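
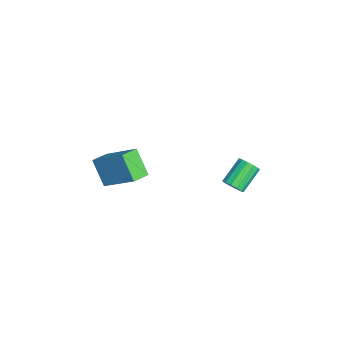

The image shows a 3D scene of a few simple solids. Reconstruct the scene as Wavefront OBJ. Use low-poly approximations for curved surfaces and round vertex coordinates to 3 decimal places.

v 4.218 3.216 -0.426
v 4.653 3.384 -0.116
v 3.778 4.152 0.696
v 3.342 3.984 0.386
v 4.622 3.595 -0.349
v 3.747 4.364 0.463
v 4.463 3.686 -0.606
v 3.588 4.454 0.206
v 4.226 3.627 -0.806
v 3.351 4.396 0.006
v 3.987 3.438 -0.885
v 3.111 4.206 -0.073
v 3.82 3.178 -0.819
v 2.945 3.947 -0.007
v 3.78 2.93 -0.628
v 2.905 3.699 0.185
v 3.879 2.773 -0.373
v 3.003 3.542 0.44
v 4.085 2.756 -0.134
v 3.21 3.525 0.678
v 4.334 2.886 0.011
v 3.458 3.654 0.823
v 4.545 3.12 0.018
v 3.67 3.888 0.83
v 3.765 -2.562 -0.736
v 2.965 -3.081 0.409
v 3.12 -1.926 -0.898
v 2.32 -2.445 0.247
v 4.78 -1.195 0.593
v 3.98 -1.714 1.738
v 4.135 -0.559 0.431
v 3.335 -1.078 1.576
f 2 1 5
f 2 5 3
f 3 5 6
f 3 6 4
f 5 1 7
f 5 7 6
f 6 7 8
f 6 8 4
f 7 1 9
f 7 9 8
f 8 9 10
f 8 10 4
f 9 1 11
f 9 11 10
f 10 11 12
f 10 12 4
f 11 1 13
f 11 13 12
f 12 13 14
f 12 14 4
f 13 1 15
f 13 15 14
f 14 15 16
f 14 16 4
f 15 1 17
f 15 17 16
f 16 17 18
f 16 18 4
f 17 1 19
f 17 19 18
f 18 19 20
f 18 20 4
f 19 1 21
f 19 21 20
f 20 21 22
f 20 22 4
f 21 1 23
f 21 23 22
f 22 23 24
f 22 24 4
f 23 1 2
f 23 2 24
f 24 2 3
f 24 3 4
f 26 28 25
f 29 26 25
f 25 28 27
f 27 29 25
f 26 32 28
f 30 26 29
f 30 32 26
f 28 32 27
f 31 29 27
f 27 32 31
f 31 30 29
f 32 30 31



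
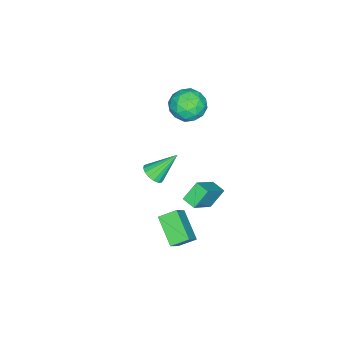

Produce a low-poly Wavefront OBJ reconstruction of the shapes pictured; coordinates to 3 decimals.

v -3.356 1.83 4.219
v -2.266 2.208 4.044
v -3.194 0.672 2.736
v -2.104 1.05 2.561
v -2.352 0.402 3.499
v -2.453 1.117 4.415
v -3.007 1.763 2.365
v -3.108 2.478 3.281
v -2.05 2.166 2.898
v -1.646 1.326 3.598
v -3.814 1.554 3.182
v -3.41 0.714 3.882
v -2.826 2.12 4.262
v -2.634 0.76 2.518
v -2.78 0.378 3.07
v -2.14 0.601 2.966
v -2.935 1.479 4.48
v -2.295 1.702 4.377
v -2.345 0.64 4.057
v -3.165 1.178 2.403
v -2.525 1.401 2.3
v -3.32 2.279 3.814
v -2.68 2.502 3.71
v -3.115 2.24 2.723
v -2.058 2.318 3.485
v -1.962 1.638 2.613
v -2.493 2.057 2.498
v -2.553 2.477 3.037
v -1.82 1.824 3.897
v -1.724 1.144 3.025
v -1.871 0.763 3.576
v -1.93 1.183 4.115
v -1.693 1.8 3.223
v -3.736 1.736 3.755
v -3.64 1.056 2.883
v -3.53 1.697 2.665
v -3.589 2.117 3.204
v -3.498 1.242 4.167
v -3.402 0.562 3.295
v -2.907 0.403 3.743
v -2.967 0.823 4.282
v -3.767 1.08 3.557
v 1.27 4.041 -4.371
v 0.178 2.707 -3.356
v 2.227 4.045 -3.336
v 1.136 2.711 -2.321
v 1.844 3.169 -4.899
v 0.753 1.835 -3.884
v 2.802 3.173 -3.864
v 1.71 1.839 -2.849
v -3.04 2.941 -3.685
v -1.421 2.681 -2.248
v -2.763 3.793 -3.842
v -1.144 3.533 -2.405
v -2.216 2.487 -4.695
v -0.597 2.227 -3.258
v -1.939 3.339 -4.852
v -0.32 3.079 -3.415
v -0.734 0.271 -1.893
v -0.216 0.022 -1.394
v -1.646 1.349 -0.407
v -0.07 0.328 -1.527
v -0.076 0.621 -1.742
v -0.232 0.833 -1.993
v -0.504 0.917 -2.22
v -0.828 0.853 -2.373
v -1.13 0.655 -2.415
v -1.342 0.369 -2.338
v -1.414 0.061 -2.159
v -1.33 -0.199 -1.919
v -1.11 -0.351 -1.673
v -0.804 -0.361 -1.477
v -0.481 -0.226 -1.377
f 1 38 17
f 38 12 41
f 17 41 6
f 38 41 17
f 1 17 13
f 17 6 18
f 13 18 2
f 17 18 13
f 1 13 22
f 13 2 23
f 22 23 8
f 13 23 22
f 1 22 34
f 22 8 37
f 34 37 11
f 22 37 34
f 1 34 38
f 34 11 42
f 38 42 12
f 34 42 38
f 2 18 29
f 18 6 32
f 29 32 10
f 18 32 29
f 6 41 19
f 41 12 40
f 19 40 5
f 41 40 19
f 12 42 39
f 42 11 35
f 39 35 3
f 42 35 39
f 11 37 36
f 37 8 24
f 36 24 7
f 37 24 36
f 8 23 28
f 23 2 25
f 28 25 9
f 23 25 28
f 4 30 16
f 30 10 31
f 16 31 5
f 30 31 16
f 4 16 14
f 16 5 15
f 14 15 3
f 16 15 14
f 4 14 21
f 14 3 20
f 21 20 7
f 14 20 21
f 4 21 26
f 21 7 27
f 26 27 9
f 21 27 26
f 4 26 30
f 26 9 33
f 30 33 10
f 26 33 30
f 5 31 19
f 31 10 32
f 19 32 6
f 31 32 19
f 3 15 39
f 15 5 40
f 39 40 12
f 15 40 39
f 7 20 36
f 20 3 35
f 36 35 11
f 20 35 36
f 9 27 28
f 27 7 24
f 28 24 8
f 27 24 28
f 10 33 29
f 33 9 25
f 29 25 2
f 33 25 29
f 44 46 43
f 47 44 43
f 43 46 45
f 45 47 43
f 44 50 46
f 48 44 47
f 48 50 44
f 46 50 45
f 49 47 45
f 45 50 49
f 49 48 47
f 50 48 49
f 52 54 51
f 55 52 51
f 51 54 53
f 53 55 51
f 52 58 54
f 56 52 55
f 56 58 52
f 54 58 53
f 57 55 53
f 53 58 57
f 57 56 55
f 58 56 57
f 60 59 62
f 60 62 61
f 62 59 63
f 62 63 61
f 63 59 64
f 63 64 61
f 64 59 65
f 64 65 61
f 65 59 66
f 65 66 61
f 66 59 67
f 66 67 61
f 67 59 68
f 67 68 61
f 68 59 69
f 68 69 61
f 69 59 70
f 69 70 61
f 70 59 71
f 70 71 61
f 71 59 72
f 71 72 61
f 72 59 73
f 72 73 61
f 73 59 60
f 73 60 61



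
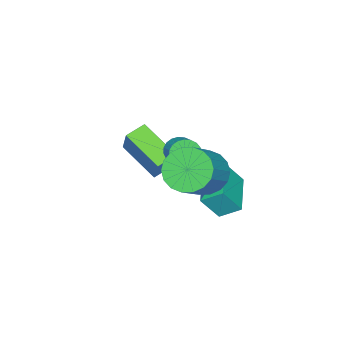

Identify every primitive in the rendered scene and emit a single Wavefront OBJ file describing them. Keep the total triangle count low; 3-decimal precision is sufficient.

v 1.01 3.209 2.43
v 1.502 3.824 1.72
v 2.922 4.005 2.86
v 2.43 3.391 3.57
v 1.256 4.135 1.976
v 2.676 4.316 3.116
v 0.962 4.263 2.322
v 2.382 4.444 3.462
v 0.678 4.182 2.689
v 2.097 4.363 3.829
v 0.459 3.908 3.005
v 1.878 4.09 4.145
v 0.349 3.496 3.207
v 1.769 3.678 4.347
v 0.37 3.028 3.255
v 1.79 3.209 4.396
v 0.518 2.595 3.14
v 1.938 2.776 4.28
v 0.764 2.284 2.884
v 2.184 2.465 4.024
v 1.058 2.156 2.538
v 2.478 2.337 3.678
v 1.343 2.237 2.171
v 2.762 2.418 3.311
v 1.562 2.51 1.855
v 2.981 2.692 2.995
v 1.671 2.922 1.653
v 3.091 3.104 2.793
v 1.65 3.391 1.604
v 3.07 3.572 2.745
v -0.79 -0.475 -0.665
v -1.06 -2.257 0.313
v -1.681 -0.184 -0.379
v -1.95 -1.965 0.6
v -0.11 0.205 0.76
v -0.379 -1.576 1.739
v -1 0.497 1.047
v -1.27 -1.285 2.025
v -0.364 1.082 1.969
v -0.036 1.208 1.41
v 0.552 1.904 1.912
v 0.224 1.778 2.471
v -0.242 1.39 1.398
v 0.347 2.086 1.9
v -0.468 1.519 1.485
v 0.12 2.214 1.987
v -0.676 1.572 1.656
v -0.088 2.268 2.157
v -0.831 1.541 1.88
v -0.242 2.236 2.382
v -0.904 1.43 2.121
v -0.316 2.125 2.622
v -0.885 1.259 2.334
v -0.296 1.955 2.836
v -0.775 1.058 2.485
v -0.187 1.753 2.987
v -0.594 0.86 2.547
v -0.006 1.556 3.048
v -0.374 0.702 2.508
v 0.215 1.397 3.01
v -0.152 0.609 2.377
v 0.437 1.304 2.878
v 0.034 0.597 2.175
v 0.622 1.293 2.676
v 0.15 0.67 1.937
v 0.739 1.366 2.439
v 0.178 0.814 1.705
v 0.766 1.51 2.207
v 0.112 1.004 1.519
v 0.7 1.7 2.02
v -2.945 1.411 -1.801
v -3.322 2.255 -1.203
v -1.297 2.407 -2.167
v -1.674 3.251 -1.569
v -2.366 0.869 -0.671
v -2.743 1.713 -0.073
v -0.718 1.865 -1.037
v -1.095 2.709 -0.439
f 2 1 5
f 2 5 3
f 3 5 6
f 3 6 4
f 5 1 7
f 5 7 6
f 6 7 8
f 6 8 4
f 7 1 9
f 7 9 8
f 8 9 10
f 8 10 4
f 9 1 11
f 9 11 10
f 10 11 12
f 10 12 4
f 11 1 13
f 11 13 12
f 12 13 14
f 12 14 4
f 13 1 15
f 13 15 14
f 14 15 16
f 14 16 4
f 15 1 17
f 15 17 16
f 16 17 18
f 16 18 4
f 17 1 19
f 17 19 18
f 18 19 20
f 18 20 4
f 19 1 21
f 19 21 20
f 20 21 22
f 20 22 4
f 21 1 23
f 21 23 22
f 22 23 24
f 22 24 4
f 23 1 25
f 23 25 24
f 24 25 26
f 24 26 4
f 25 1 27
f 25 27 26
f 26 27 28
f 26 28 4
f 27 1 29
f 27 29 28
f 28 29 30
f 28 30 4
f 29 1 2
f 29 2 30
f 30 2 3
f 30 3 4
f 32 34 31
f 35 32 31
f 31 34 33
f 33 35 31
f 32 38 34
f 36 32 35
f 36 38 32
f 34 38 33
f 37 35 33
f 33 38 37
f 37 36 35
f 38 36 37
f 40 39 43
f 40 43 41
f 41 43 44
f 41 44 42
f 43 39 45
f 43 45 44
f 44 45 46
f 44 46 42
f 45 39 47
f 45 47 46
f 46 47 48
f 46 48 42
f 47 39 49
f 47 49 48
f 48 49 50
f 48 50 42
f 49 39 51
f 49 51 50
f 50 51 52
f 50 52 42
f 51 39 53
f 51 53 52
f 52 53 54
f 52 54 42
f 53 39 55
f 53 55 54
f 54 55 56
f 54 56 42
f 55 39 57
f 55 57 56
f 56 57 58
f 56 58 42
f 57 39 59
f 57 59 58
f 58 59 60
f 58 60 42
f 59 39 61
f 59 61 60
f 60 61 62
f 60 62 42
f 61 39 63
f 61 63 62
f 62 63 64
f 62 64 42
f 63 39 65
f 63 65 64
f 64 65 66
f 64 66 42
f 65 39 67
f 65 67 66
f 66 67 68
f 66 68 42
f 67 39 69
f 67 69 68
f 68 69 70
f 68 70 42
f 69 39 40
f 69 40 70
f 70 40 41
f 70 41 42
f 72 74 71
f 75 72 71
f 71 74 73
f 73 75 71
f 72 78 74
f 76 72 75
f 76 78 72
f 74 78 73
f 77 75 73
f 73 78 77
f 77 76 75
f 78 76 77



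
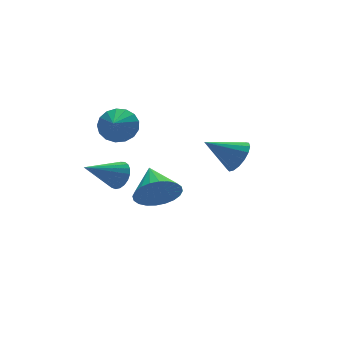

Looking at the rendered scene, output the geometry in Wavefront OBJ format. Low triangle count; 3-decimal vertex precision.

v -1.694 -1.743 0.652
v -1.227 -1.477 -0.168
v -1.366 -0.357 1.288
v -1.582 -1.358 -0.243
v -1.955 -1.298 -0.182
v -2.288 -1.306 0.006
v -2.53 -1.38 0.292
v -2.646 -1.509 0.633
v -2.616 -1.674 0.977
v -2.446 -1.85 1.271
v -2.161 -2.009 1.471
v -1.806 -2.127 1.546
v -1.433 -2.188 1.485
v -1.1 -2.18 1.297
v -0.858 -2.106 1.011
v -0.742 -1.977 0.67
v -0.772 -1.812 0.326
v -0.942 -1.636 0.032
v -0.714 3.808 -1.431
v -0.41 3.397 -0.91
v -2.306 3.772 -0.529
v -0.358 3.677 -0.807
v -0.367 3.981 -0.812
v -0.437 4.254 -0.924
v -0.554 4.451 -1.124
v -0.699 4.536 -1.376
v -0.847 4.495 -1.638
v -0.972 4.336 -1.865
v -1.052 4.085 -2.016
v -1.073 3.786 -2.066
v -1.033 3.492 -2.006
v -0.937 3.251 -1.847
v -0.803 3.107 -1.616
v -0.654 3.085 -1.353
v -0.514 3.187 -1.103
v 3.269 0.885 0.117
v 3.725 1.547 0.359
v 1.991 1.435 1.023
v 3.543 1.674 0.025
v 3.297 1.62 -0.289
v 3.045 1.398 -0.51
v 2.844 1.058 -0.587
v 2.741 0.679 -0.503
v 2.758 0.347 -0.277
v 2.893 0.138 0.039
v 3.114 0.101 0.373
v 3.37 0.243 0.649
v 3.603 0.532 0.802
v 3.76 0.903 0.798
v 3.804 1.269 0.639
v -0.677 3.906 1.465
v -0.022 3.332 1.336
v -1.323 3.014 2.155
v 0.086 3.529 1.693
v 0.019 3.813 1.997
v -0.208 4.118 2.179
v -0.541 4.374 2.198
v -0.906 4.523 2.049
v -1.218 4.531 1.766
v -1.406 4.396 1.415
v -1.427 4.148 1.074
v -1.276 3.845 0.824
v -0.988 3.556 0.72
v -0.628 3.347 0.787
v -0.28 3.266 1.01
f 2 1 4
f 2 4 3
f 4 1 5
f 4 5 3
f 5 1 6
f 5 6 3
f 6 1 7
f 6 7 3
f 7 1 8
f 7 8 3
f 8 1 9
f 8 9 3
f 9 1 10
f 9 10 3
f 10 1 11
f 10 11 3
f 11 1 12
f 11 12 3
f 12 1 13
f 12 13 3
f 13 1 14
f 13 14 3
f 14 1 15
f 14 15 3
f 15 1 16
f 15 16 3
f 16 1 17
f 16 17 3
f 17 1 18
f 17 18 3
f 18 1 2
f 18 2 3
f 20 19 22
f 20 22 21
f 22 19 23
f 22 23 21
f 23 19 24
f 23 24 21
f 24 19 25
f 24 25 21
f 25 19 26
f 25 26 21
f 26 19 27
f 26 27 21
f 27 19 28
f 27 28 21
f 28 19 29
f 28 29 21
f 29 19 30
f 29 30 21
f 30 19 31
f 30 31 21
f 31 19 32
f 31 32 21
f 32 19 33
f 32 33 21
f 33 19 34
f 33 34 21
f 34 19 35
f 34 35 21
f 35 19 20
f 35 20 21
f 37 36 39
f 37 39 38
f 39 36 40
f 39 40 38
f 40 36 41
f 40 41 38
f 41 36 42
f 41 42 38
f 42 36 43
f 42 43 38
f 43 36 44
f 43 44 38
f 44 36 45
f 44 45 38
f 45 36 46
f 45 46 38
f 46 36 47
f 46 47 38
f 47 36 48
f 47 48 38
f 48 36 49
f 48 49 38
f 49 36 50
f 49 50 38
f 50 36 37
f 50 37 38
f 52 51 54
f 52 54 53
f 54 51 55
f 54 55 53
f 55 51 56
f 55 56 53
f 56 51 57
f 56 57 53
f 57 51 58
f 57 58 53
f 58 51 59
f 58 59 53
f 59 51 60
f 59 60 53
f 60 51 61
f 60 61 53
f 61 51 62
f 61 62 53
f 62 51 63
f 62 63 53
f 63 51 64
f 63 64 53
f 64 51 65
f 64 65 53
f 65 51 52
f 65 52 53



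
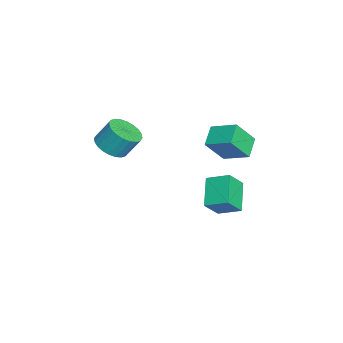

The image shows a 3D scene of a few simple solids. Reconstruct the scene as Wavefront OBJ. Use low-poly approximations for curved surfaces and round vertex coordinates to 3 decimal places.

v -1.235 1.963 -2.761
v -0.626 1.357 -1.812
v -0.907 3.029 -2.291
v -0.298 2.423 -1.342
v 0.138 1.937 -3.658
v 0.747 1.331 -2.709
v 0.466 3.003 -3.188
v 1.075 2.397 -2.239
v 2.443 -2.628 2.237
v 3.217 -2.906 2.408
v 3.231 -2.251 3.414
v 2.457 -1.972 3.243
v 3.283 -2.638 2.232
v 3.297 -1.983 3.238
v 3.221 -2.368 2.057
v 3.235 -1.713 3.063
v 3.041 -2.137 1.91
v 3.055 -1.482 2.915
v 2.77 -1.981 1.812
v 2.784 -1.326 2.817
v 2.449 -1.924 1.779
v 2.463 -1.269 2.784
v 2.127 -1.973 1.815
v 2.141 -1.318 2.821
v 1.853 -2.123 1.916
v 1.867 -1.467 2.922
v 1.669 -2.349 2.066
v 1.683 -1.694 3.072
v 1.603 -2.617 2.242
v 1.617 -1.962 3.248
v 1.665 -2.887 2.417
v 1.679 -2.232 3.423
v 1.845 -3.118 2.565
v 1.859 -2.463 3.57
v 2.116 -3.274 2.663
v 2.13 -2.619 3.668
v 2.437 -3.331 2.696
v 2.451 -2.676 3.701
v 2.759 -3.282 2.659
v 2.773 -2.627 3.665
v 3.033 -3.133 2.558
v 3.047 -2.477 3.564
v -0.656 2.388 0.7
v -0.169 1.568 1.909
v -0.083 3.522 1.238
v 0.403 2.703 2.448
v 0.317 2.157 0.152
v 0.803 1.338 1.362
v 0.889 3.292 0.691
v 1.376 2.472 1.9
f 2 4 1
f 5 2 1
f 1 4 3
f 3 5 1
f 2 8 4
f 6 2 5
f 6 8 2
f 4 8 3
f 7 5 3
f 3 8 7
f 7 6 5
f 8 6 7
f 10 9 13
f 10 13 11
f 11 13 14
f 11 14 12
f 13 9 15
f 13 15 14
f 14 15 16
f 14 16 12
f 15 9 17
f 15 17 16
f 16 17 18
f 16 18 12
f 17 9 19
f 17 19 18
f 18 19 20
f 18 20 12
f 19 9 21
f 19 21 20
f 20 21 22
f 20 22 12
f 21 9 23
f 21 23 22
f 22 23 24
f 22 24 12
f 23 9 25
f 23 25 24
f 24 25 26
f 24 26 12
f 25 9 27
f 25 27 26
f 26 27 28
f 26 28 12
f 27 9 29
f 27 29 28
f 28 29 30
f 28 30 12
f 29 9 31
f 29 31 30
f 30 31 32
f 30 32 12
f 31 9 33
f 31 33 32
f 32 33 34
f 32 34 12
f 33 9 35
f 33 35 34
f 34 35 36
f 34 36 12
f 35 9 37
f 35 37 36
f 36 37 38
f 36 38 12
f 37 9 39
f 37 39 38
f 38 39 40
f 38 40 12
f 39 9 41
f 39 41 40
f 40 41 42
f 40 42 12
f 41 9 10
f 41 10 42
f 42 10 11
f 42 11 12
f 44 46 43
f 47 44 43
f 43 46 45
f 45 47 43
f 44 50 46
f 48 44 47
f 48 50 44
f 46 50 45
f 49 47 45
f 45 50 49
f 49 48 47
f 50 48 49



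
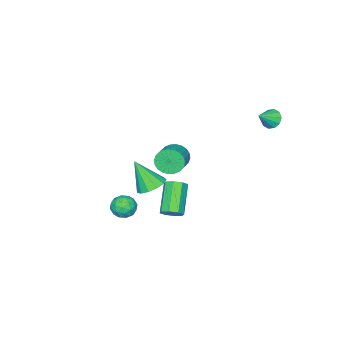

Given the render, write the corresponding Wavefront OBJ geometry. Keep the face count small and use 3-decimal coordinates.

v -3.327 3.55 1.742
v -2.977 3.646 1.264
v -2.473 3.41 2.338
v -3.038 3.973 1.429
v -3.21 4.138 1.713
v -3.426 4.078 2.008
v -3.604 3.817 2.202
v -3.676 3.454 2.22
v -3.615 3.127 2.056
v -3.443 2.962 1.771
v -3.227 3.022 1.476
v -3.049 3.283 1.282
v 3.646 0.86 -1.934
v 4.073 0.399 -1.641
v 3.487 0.161 -2.799
v 3.914 -0.3 -2.506
v 3.296 -0.169 -2.219
v 3.394 0.263 -1.685
v 4.166 0.297 -2.755
v 4.264 0.729 -2.221
v 4.395 0.051 -2.148
v 3.857 -0.237 -1.817
v 3.703 0.797 -2.623
v 3.165 0.509 -2.292
v 3.873 0.691 -1.712
v 3.687 -0.131 -2.728
v 3.323 -0.053 -2.56
v 3.574 -0.324 -2.387
v 3.474 0.611 -1.738
v 3.726 0.34 -1.565
v 3.269 0.006 -1.905
v 3.834 0.22 -2.875
v 4.086 -0.051 -2.702
v 3.986 0.884 -2.053
v 4.237 0.613 -1.88
v 4.291 0.554 -2.535
v 4.314 0.215 -1.837
v 4.22 -0.195 -2.346
v 4.368 0.155 -2.492
v 4.426 0.409 -2.178
v 3.998 0.046 -1.643
v 3.904 -0.365 -2.151
v 3.541 -0.287 -1.983
v 3.598 -0.034 -1.668
v 4.187 -0.158 -1.941
v 3.656 0.925 -2.289
v 3.562 0.514 -2.797
v 3.962 0.594 -2.772
v 4.019 0.847 -2.457
v 3.34 0.755 -2.094
v 3.246 0.345 -2.603
v 3.134 0.151 -2.262
v 3.192 0.405 -1.948
v 3.373 0.718 -2.499
v 1.026 0.942 -4.01
v 1.489 0.656 -3.734
v 0.317 -0.068 -2.515
v -0.146 0.218 -2.79
v 1.411 1.08 -3.557
v 0.239 0.356 -2.338
v 1.108 1.424 -3.645
v -0.065 0.7 -2.426
v 0.757 1.485 -3.946
v -0.416 0.761 -2.727
v 0.563 1.228 -4.285
v -0.609 0.504 -3.066
v 0.641 0.804 -4.462
v -0.531 0.08 -3.243
v 0.945 0.46 -4.374
v -0.228 -0.264 -3.155
v 1.296 0.399 -4.073
v 0.123 -0.325 -2.854
v -2.852 -2.12 -3.273
v -2.482 -2.275 -3.953
v -1.338 -1.674 -3.468
v -1.708 -1.52 -2.787
v -2.603 -1.997 -4.012
v -1.459 -1.396 -3.527
v -2.762 -1.739 -3.958
v -1.618 -1.138 -3.473
v -2.934 -1.538 -3.8
v -1.791 -0.937 -3.315
v -3.094 -1.426 -3.561
v -1.95 -0.825 -3.076
v -3.217 -1.42 -3.279
v -2.074 -0.819 -2.794
v -3.285 -1.521 -2.995
v -2.141 -0.92 -2.51
v -3.286 -1.712 -2.754
v -2.142 -1.111 -2.269
v -3.222 -1.966 -2.592
v -2.078 -1.365 -2.107
v -3.101 -2.244 -2.533
v -1.957 -1.643 -2.048
v -2.942 -2.502 -2.587
v -1.798 -1.901 -2.102
v -2.769 -2.703 -2.745
v -1.626 -2.102 -2.26
v -2.61 -2.815 -2.984
v -1.466 -2.214 -2.499
v -2.486 -2.821 -3.266
v -1.343 -2.22 -2.781
v -2.419 -2.72 -3.55
v -1.275 -2.119 -3.065
v -2.418 -2.529 -3.791
v -1.274 -1.928 -3.306
v 3.202 1.537 -0.445
v 3.847 1.197 -0.75
v 3.438 0.683 1.005
v 3.984 1.572 -0.552
v 3.873 1.935 -0.32
v 3.549 2.172 -0.128
v 3.115 2.207 -0.036
v 2.709 2.03 -0.075
v 2.459 1.696 -0.231
v 2.445 1.312 -0.455
v 2.672 0.999 -0.676
v 3.067 0.857 -0.824
v 3.505 0.931 -0.851
f 2 1 4
f 2 4 3
f 4 1 5
f 4 5 3
f 5 1 6
f 5 6 3
f 6 1 7
f 6 7 3
f 7 1 8
f 7 8 3
f 8 1 9
f 8 9 3
f 9 1 10
f 9 10 3
f 10 1 11
f 10 11 3
f 11 1 12
f 11 12 3
f 12 1 2
f 12 2 3
f 13 50 29
f 50 24 53
f 29 53 18
f 50 53 29
f 13 29 25
f 29 18 30
f 25 30 14
f 29 30 25
f 13 25 34
f 25 14 35
f 34 35 20
f 25 35 34
f 13 34 46
f 34 20 49
f 46 49 23
f 34 49 46
f 13 46 50
f 46 23 54
f 50 54 24
f 46 54 50
f 14 30 41
f 30 18 44
f 41 44 22
f 30 44 41
f 18 53 31
f 53 24 52
f 31 52 17
f 53 52 31
f 24 54 51
f 54 23 47
f 51 47 15
f 54 47 51
f 23 49 48
f 49 20 36
f 48 36 19
f 49 36 48
f 20 35 40
f 35 14 37
f 40 37 21
f 35 37 40
f 16 42 28
f 42 22 43
f 28 43 17
f 42 43 28
f 16 28 26
f 28 17 27
f 26 27 15
f 28 27 26
f 16 26 33
f 26 15 32
f 33 32 19
f 26 32 33
f 16 33 38
f 33 19 39
f 38 39 21
f 33 39 38
f 16 38 42
f 38 21 45
f 42 45 22
f 38 45 42
f 17 43 31
f 43 22 44
f 31 44 18
f 43 44 31
f 15 27 51
f 27 17 52
f 51 52 24
f 27 52 51
f 19 32 48
f 32 15 47
f 48 47 23
f 32 47 48
f 21 39 40
f 39 19 36
f 40 36 20
f 39 36 40
f 22 45 41
f 45 21 37
f 41 37 14
f 45 37 41
f 56 55 59
f 56 59 57
f 57 59 60
f 57 60 58
f 59 55 61
f 59 61 60
f 60 61 62
f 60 62 58
f 61 55 63
f 61 63 62
f 62 63 64
f 62 64 58
f 63 55 65
f 63 65 64
f 64 65 66
f 64 66 58
f 65 55 67
f 65 67 66
f 66 67 68
f 66 68 58
f 67 55 69
f 67 69 68
f 68 69 70
f 68 70 58
f 69 55 71
f 69 71 70
f 70 71 72
f 70 72 58
f 71 55 56
f 71 56 72
f 72 56 57
f 72 57 58
f 74 73 77
f 74 77 75
f 75 77 78
f 75 78 76
f 77 73 79
f 77 79 78
f 78 79 80
f 78 80 76
f 79 73 81
f 79 81 80
f 80 81 82
f 80 82 76
f 81 73 83
f 81 83 82
f 82 83 84
f 82 84 76
f 83 73 85
f 83 85 84
f 84 85 86
f 84 86 76
f 85 73 87
f 85 87 86
f 86 87 88
f 86 88 76
f 87 73 89
f 87 89 88
f 88 89 90
f 88 90 76
f 89 73 91
f 89 91 90
f 90 91 92
f 90 92 76
f 91 73 93
f 91 93 92
f 92 93 94
f 92 94 76
f 93 73 95
f 93 95 94
f 94 95 96
f 94 96 76
f 95 73 97
f 95 97 96
f 96 97 98
f 96 98 76
f 97 73 99
f 97 99 98
f 98 99 100
f 98 100 76
f 99 73 101
f 99 101 100
f 100 101 102
f 100 102 76
f 101 73 103
f 101 103 102
f 102 103 104
f 102 104 76
f 103 73 105
f 103 105 104
f 104 105 106
f 104 106 76
f 105 73 74
f 105 74 106
f 106 74 75
f 106 75 76
f 108 107 110
f 108 110 109
f 110 107 111
f 110 111 109
f 111 107 112
f 111 112 109
f 112 107 113
f 112 113 109
f 113 107 114
f 113 114 109
f 114 107 115
f 114 115 109
f 115 107 116
f 115 116 109
f 116 107 117
f 116 117 109
f 117 107 118
f 117 118 109
f 118 107 119
f 118 119 109
f 119 107 108
f 119 108 109



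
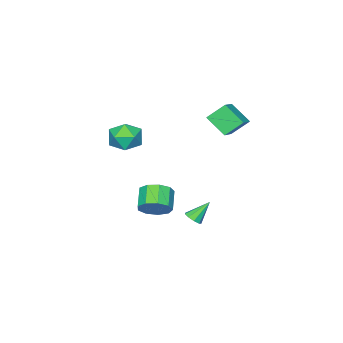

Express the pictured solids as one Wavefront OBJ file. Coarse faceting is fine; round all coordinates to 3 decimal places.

v 0.944 0.194 2.326
v 1.609 0.261 3.232
v 1.071 -1.621 2.368
v 1.736 -1.554 3.274
v 0.647 -1.279 3.353
v 0.569 -0.157 3.327
v 2.111 -1.203 2.273
v 2.033 -0.081 2.247
v 2.33 -0.602 3.199
v 1.426 -0.649 3.866
v 1.254 -0.711 1.734
v 0.35 -0.758 2.401
v -1.133 -0.705 -4.23
v -0.793 -0.172 -3.392
v -1.767 -0.901 -2.532
v -2.107 -1.435 -3.37
v -1.334 0.182 -3.705
v -2.308 -0.548 -2.845
v -1.781 0.12 -4.264
v -2.755 -0.609 -3.404
v -1.925 -0.328 -4.807
v -2.899 -1.057 -3.947
v -1.698 -0.952 -5.08
v -2.672 -1.681 -4.22
v -1.207 -1.461 -4.955
v -2.181 -2.19 -4.095
v -0.681 -1.616 -4.491
v -1.655 -2.346 -3.631
v -0.367 -1.345 -3.905
v -1.341 -2.075 -3.045
v -0.411 -0.775 -3.471
v -1.385 -1.504 -2.611
v -5.163 3.024 2.75
v -5.065 1.753 3.783
v -3.721 3.714 3.463
v -3.623 2.443 4.496
v -4.357 2.317 1.804
v -4.259 1.046 2.837
v -2.915 3.007 2.517
v -2.817 1.736 3.55
v -1.747 1.683 -4.348
v -1.331 2.104 -4.202
v -2.653 2.177 -3.192
v -1.6 2.26 -4.48
v -1.938 2.146 -4.696
v -2.187 1.816 -4.75
v -2.23 1.423 -4.615
v -2.047 1.152 -4.356
v -1.724 1.129 -4.093
v -1.411 1.366 -3.95
v -1.256 1.751 -3.993
f 1 12 6
f 1 6 2
f 1 2 8
f 1 8 11
f 1 11 12
f 2 6 10
f 6 12 5
f 12 11 3
f 11 8 7
f 8 2 9
f 4 10 5
f 4 5 3
f 4 3 7
f 4 7 9
f 4 9 10
f 5 10 6
f 3 5 12
f 7 3 11
f 9 7 8
f 10 9 2
f 14 13 17
f 14 17 15
f 15 17 18
f 15 18 16
f 17 13 19
f 17 19 18
f 18 19 20
f 18 20 16
f 19 13 21
f 19 21 20
f 20 21 22
f 20 22 16
f 21 13 23
f 21 23 22
f 22 23 24
f 22 24 16
f 23 13 25
f 23 25 24
f 24 25 26
f 24 26 16
f 25 13 27
f 25 27 26
f 26 27 28
f 26 28 16
f 27 13 29
f 27 29 28
f 28 29 30
f 28 30 16
f 29 13 31
f 29 31 30
f 30 31 32
f 30 32 16
f 31 13 14
f 31 14 32
f 32 14 15
f 32 15 16
f 34 36 33
f 37 34 33
f 33 36 35
f 35 37 33
f 34 40 36
f 38 34 37
f 38 40 34
f 36 40 35
f 39 37 35
f 35 40 39
f 39 38 37
f 40 38 39
f 42 41 44
f 42 44 43
f 44 41 45
f 44 45 43
f 45 41 46
f 45 46 43
f 46 41 47
f 46 47 43
f 47 41 48
f 47 48 43
f 48 41 49
f 48 49 43
f 49 41 50
f 49 50 43
f 50 41 51
f 50 51 43
f 51 41 42
f 51 42 43



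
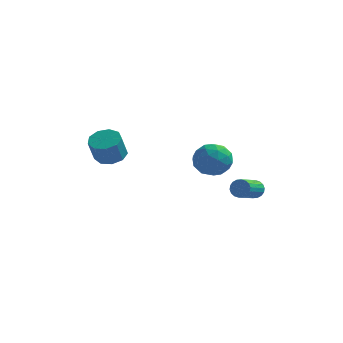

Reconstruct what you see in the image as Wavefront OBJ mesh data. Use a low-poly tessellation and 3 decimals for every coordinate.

v -3.712 -2.302 1.775
v -3.125 -1.693 2.113
v -3.262 -2.31 3.462
v -3.848 -2.918 3.125
v -3.707 -1.474 2.154
v -3.843 -2.091 3.503
v -4.29 -1.642 2.018
v -4.427 -2.259 3.367
v -4.603 -2.119 1.768
v -4.74 -2.736 3.118
v -4.499 -2.681 1.522
v -4.636 -3.298 2.871
v -4.026 -3.066 1.394
v -4.163 -3.682 2.744
v -3.407 -3.093 1.445
v -3.543 -3.709 2.794
v -2.929 -2.749 1.65
v -3.066 -3.366 2.999
v -2.818 -2.197 1.914
v -2.955 -2.813 3.263
v 0.711 -0.972 1.709
v 1.595 -0.752 1.031
v 1.585 -2.448 2.369
v 2.469 -2.228 1.691
v 2.237 -1.539 2.563
v 1.697 -0.626 2.155
v 1.483 -2.574 1.245
v 0.943 -1.661 0.837
v 2.072 -1.742 0.744
v 2.538 -1.102 1.559
v 0.642 -2.098 1.841
v 1.108 -1.458 2.656
v 1.077 -0.733 1.312
v 2.103 -2.467 2.088
v 1.967 -2.062 2.6
v 2.487 -1.933 2.202
v 1.136 -0.659 1.973
v 1.656 -0.529 1.574
v 2.033 -0.992 2.475
v 1.524 -2.671 1.826
v 2.044 -2.541 1.427
v 0.693 -1.267 1.198
v 1.213 -1.138 0.8
v 1.147 -2.208 0.925
v 1.876 -1.185 0.745
v 2.39 -2.052 1.133
v 1.811 -2.256 0.871
v 1.493 -1.719 0.631
v 2.15 -0.809 1.224
v 2.664 -1.676 1.611
v 2.527 -1.271 2.124
v 2.21 -0.735 1.884
v 2.431 -1.391 1.055
v 0.516 -1.524 1.789
v 1.03 -2.391 2.176
v 0.97 -2.465 1.516
v 0.653 -1.929 1.276
v 0.79 -1.148 2.267
v 1.304 -2.015 2.655
v 1.687 -1.481 2.769
v 1.369 -0.944 2.529
v 0.749 -1.809 2.345
v 3.442 0.122 -1.032
v 3.702 0.285 -0.505
v 3.258 -1.159 0.16
v 2.998 -1.322 -0.368
v 3.448 0.375 -0.478
v 3.003 -1.068 0.187
v 3.192 0.416 -0.56
v 2.748 -1.027 0.105
v 2.986 0.398 -0.736
v 2.542 -1.045 -0.071
v 2.871 0.326 -0.971
v 2.426 -1.117 -0.306
v 2.868 0.213 -1.218
v 2.424 -1.23 -0.553
v 2.98 0.082 -1.428
v 2.535 -1.361 -0.763
v 3.182 -0.041 -1.56
v 2.738 -1.485 -0.895
v 3.437 -0.132 -1.587
v 2.992 -1.575 -0.922
v 3.692 -0.173 -1.505
v 3.248 -1.616 -0.84
v 3.898 -0.155 -1.329
v 3.454 -1.598 -0.664
v 4.014 -0.083 -1.094
v 3.569 -1.526 -0.429
v 4.016 0.03 -0.847
v 3.572 -1.413 -0.182
v 3.905 0.161 -0.637
v 3.46 -1.282 0.028
f 2 1 5
f 2 5 3
f 3 5 6
f 3 6 4
f 5 1 7
f 5 7 6
f 6 7 8
f 6 8 4
f 7 1 9
f 7 9 8
f 8 9 10
f 8 10 4
f 9 1 11
f 9 11 10
f 10 11 12
f 10 12 4
f 11 1 13
f 11 13 12
f 12 13 14
f 12 14 4
f 13 1 15
f 13 15 14
f 14 15 16
f 14 16 4
f 15 1 17
f 15 17 16
f 16 17 18
f 16 18 4
f 17 1 19
f 17 19 18
f 18 19 20
f 18 20 4
f 19 1 2
f 19 2 20
f 20 2 3
f 20 3 4
f 21 58 37
f 58 32 61
f 37 61 26
f 58 61 37
f 21 37 33
f 37 26 38
f 33 38 22
f 37 38 33
f 21 33 42
f 33 22 43
f 42 43 28
f 33 43 42
f 21 42 54
f 42 28 57
f 54 57 31
f 42 57 54
f 21 54 58
f 54 31 62
f 58 62 32
f 54 62 58
f 22 38 49
f 38 26 52
f 49 52 30
f 38 52 49
f 26 61 39
f 61 32 60
f 39 60 25
f 61 60 39
f 32 62 59
f 62 31 55
f 59 55 23
f 62 55 59
f 31 57 56
f 57 28 44
f 56 44 27
f 57 44 56
f 28 43 48
f 43 22 45
f 48 45 29
f 43 45 48
f 24 50 36
f 50 30 51
f 36 51 25
f 50 51 36
f 24 36 34
f 36 25 35
f 34 35 23
f 36 35 34
f 24 34 41
f 34 23 40
f 41 40 27
f 34 40 41
f 24 41 46
f 41 27 47
f 46 47 29
f 41 47 46
f 24 46 50
f 46 29 53
f 50 53 30
f 46 53 50
f 25 51 39
f 51 30 52
f 39 52 26
f 51 52 39
f 23 35 59
f 35 25 60
f 59 60 32
f 35 60 59
f 27 40 56
f 40 23 55
f 56 55 31
f 40 55 56
f 29 47 48
f 47 27 44
f 48 44 28
f 47 44 48
f 30 53 49
f 53 29 45
f 49 45 22
f 53 45 49
f 64 63 67
f 64 67 65
f 65 67 68
f 65 68 66
f 67 63 69
f 67 69 68
f 68 69 70
f 68 70 66
f 69 63 71
f 69 71 70
f 70 71 72
f 70 72 66
f 71 63 73
f 71 73 72
f 72 73 74
f 72 74 66
f 73 63 75
f 73 75 74
f 74 75 76
f 74 76 66
f 75 63 77
f 75 77 76
f 76 77 78
f 76 78 66
f 77 63 79
f 77 79 78
f 78 79 80
f 78 80 66
f 79 63 81
f 79 81 80
f 80 81 82
f 80 82 66
f 81 63 83
f 81 83 82
f 82 83 84
f 82 84 66
f 83 63 85
f 83 85 84
f 84 85 86
f 84 86 66
f 85 63 87
f 85 87 86
f 86 87 88
f 86 88 66
f 87 63 89
f 87 89 88
f 88 89 90
f 88 90 66
f 89 63 91
f 89 91 90
f 90 91 92
f 90 92 66
f 91 63 64
f 91 64 92
f 92 64 65
f 92 65 66



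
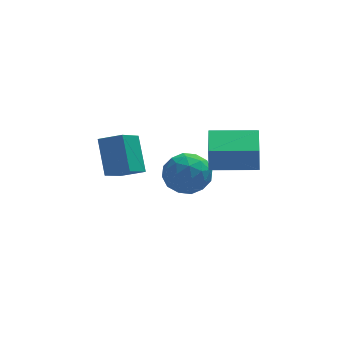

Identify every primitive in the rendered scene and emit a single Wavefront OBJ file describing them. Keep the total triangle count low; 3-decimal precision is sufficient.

v -0.326 1.258 -4.677
v 0.226 1.03 -3.761
v -1.846 0.87 -3.859
v -1.294 0.642 -2.943
v -1.357 1.673 -3.301
v -0.418 1.913 -3.807
v -1.202 -0.013 -3.813
v -0.263 0.227 -4.319
v -0.316 0.245 -3.227
v -0.412 1.287 -2.91
v -1.208 0.613 -4.71
v -1.304 1.655 -4.393
v 0.083 1.178 -4.291
v -1.703 0.722 -3.329
v -1.74 1.328 -3.54
v -1.416 1.194 -3.001
v -0.295 1.697 -4.318
v 0.029 1.563 -3.779
v -0.901 1.941 -3.509
v -1.649 0.337 -3.841
v -1.325 0.203 -3.302
v -0.204 0.706 -4.619
v 0.12 0.572 -4.08
v -0.719 -0.041 -4.111
v 0.089 0.583 -3.438
v -0.804 0.355 -2.957
v -0.75 -0.031 -3.469
v -0.198 0.11 -3.766
v 0.033 1.196 -3.252
v -0.861 0.967 -2.771
v -0.898 1.574 -2.982
v -0.346 1.714 -3.279
v -0.286 0.734 -2.938
v -0.759 0.933 -4.849
v -1.653 0.704 -4.368
v -1.274 0.186 -4.341
v -0.722 0.326 -4.638
v -0.816 1.545 -4.663
v -1.709 1.317 -4.182
v -1.422 1.79 -3.854
v -0.87 1.931 -4.151
v -1.334 1.166 -4.682
v -0.671 -4.187 -0.138
v -0.717 -4.311 1.005
v -0.45 -2.723 0.03
v -0.497 -2.847 1.172
v 1.197 -4.473 -0.092
v 1.15 -4.597 1.05
v 1.417 -3.009 0.075
v 1.371 -3.133 1.218
v -3.406 -1.833 -1.583
v -3.567 -0.697 -0.209
v -4.345 -1.497 -1.971
v -4.505 -0.36 -0.598
v -2.675 -0.74 -2.402
v -2.835 0.397 -1.029
v -3.613 -0.403 -2.791
v -3.774 0.733 -1.417
f 1 38 17
f 38 12 41
f 17 41 6
f 38 41 17
f 1 17 13
f 17 6 18
f 13 18 2
f 17 18 13
f 1 13 22
f 13 2 23
f 22 23 8
f 13 23 22
f 1 22 34
f 22 8 37
f 34 37 11
f 22 37 34
f 1 34 38
f 34 11 42
f 38 42 12
f 34 42 38
f 2 18 29
f 18 6 32
f 29 32 10
f 18 32 29
f 6 41 19
f 41 12 40
f 19 40 5
f 41 40 19
f 12 42 39
f 42 11 35
f 39 35 3
f 42 35 39
f 11 37 36
f 37 8 24
f 36 24 7
f 37 24 36
f 8 23 28
f 23 2 25
f 28 25 9
f 23 25 28
f 4 30 16
f 30 10 31
f 16 31 5
f 30 31 16
f 4 16 14
f 16 5 15
f 14 15 3
f 16 15 14
f 4 14 21
f 14 3 20
f 21 20 7
f 14 20 21
f 4 21 26
f 21 7 27
f 26 27 9
f 21 27 26
f 4 26 30
f 26 9 33
f 30 33 10
f 26 33 30
f 5 31 19
f 31 10 32
f 19 32 6
f 31 32 19
f 3 15 39
f 15 5 40
f 39 40 12
f 15 40 39
f 7 20 36
f 20 3 35
f 36 35 11
f 20 35 36
f 9 27 28
f 27 7 24
f 28 24 8
f 27 24 28
f 10 33 29
f 33 9 25
f 29 25 2
f 33 25 29
f 44 46 43
f 47 44 43
f 43 46 45
f 45 47 43
f 44 50 46
f 48 44 47
f 48 50 44
f 46 50 45
f 49 47 45
f 45 50 49
f 49 48 47
f 50 48 49
f 52 54 51
f 55 52 51
f 51 54 53
f 53 55 51
f 52 58 54
f 56 52 55
f 56 58 52
f 54 58 53
f 57 55 53
f 53 58 57
f 57 56 55
f 58 56 57



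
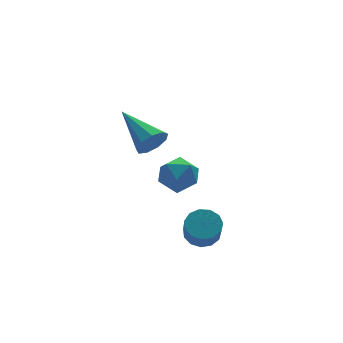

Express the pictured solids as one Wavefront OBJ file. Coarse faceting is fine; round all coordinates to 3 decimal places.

v 1.918 2.649 -2.287
v 2.487 3.096 -2.944
v 3.193 2.304 -1.416
v 3.762 2.751 -2.073
v 3.151 3.276 -1.519
v 2.363 3.489 -2.057
v 3.317 1.911 -2.303
v 2.529 2.124 -2.841
v 3.352 2.64 -2.954
v 3.25 3.483 -2.469
v 2.43 1.917 -1.891
v 2.328 2.76 -1.406
v 1.917 -1.801 -2.414
v 2.412 -2.316 -2.64
v 2.178 -2.975 -1.653
v 1.683 -2.459 -1.426
v 2.628 -2.04 -2.405
v 2.394 -2.699 -1.417
v 2.618 -1.687 -2.172
v 2.384 -2.346 -1.184
v 2.386 -1.371 -2.016
v 2.151 -2.03 -1.028
v 2.004 -1.191 -1.986
v 1.77 -1.849 -0.999
v 1.596 -1.204 -2.092
v 1.361 -1.863 -1.105
v 1.289 -1.407 -2.3
v 1.054 -2.066 -1.313
v 1.182 -1.735 -2.545
v 0.947 -2.394 -1.557
v 1.308 -2.084 -2.747
v 1.074 -2.742 -1.76
v 1.628 -2.342 -2.844
v 1.393 -3.001 -1.856
v 2.039 -2.429 -2.804
v 1.805 -3.088 -1.817
v 0.29 -0.738 2.497
v 0.628 -0.926 3.128
v -0.23 1.098 3.323
v 0.955 -0.694 2.819
v 0.971 -0.483 2.359
v 0.669 -0.391 1.964
v 0.189 -0.461 1.818
v -0.243 -0.661 1.99
v -0.426 -0.897 2.399
v -0.273 -1.059 2.854
v 0.143 -1.07 3.142
f 1 12 6
f 1 6 2
f 1 2 8
f 1 8 11
f 1 11 12
f 2 6 10
f 6 12 5
f 12 11 3
f 11 8 7
f 8 2 9
f 4 10 5
f 4 5 3
f 4 3 7
f 4 7 9
f 4 9 10
f 5 10 6
f 3 5 12
f 7 3 11
f 9 7 8
f 10 9 2
f 14 13 17
f 14 17 15
f 15 17 18
f 15 18 16
f 17 13 19
f 17 19 18
f 18 19 20
f 18 20 16
f 19 13 21
f 19 21 20
f 20 21 22
f 20 22 16
f 21 13 23
f 21 23 22
f 22 23 24
f 22 24 16
f 23 13 25
f 23 25 24
f 24 25 26
f 24 26 16
f 25 13 27
f 25 27 26
f 26 27 28
f 26 28 16
f 27 13 29
f 27 29 28
f 28 29 30
f 28 30 16
f 29 13 31
f 29 31 30
f 30 31 32
f 30 32 16
f 31 13 33
f 31 33 32
f 32 33 34
f 32 34 16
f 33 13 35
f 33 35 34
f 34 35 36
f 34 36 16
f 35 13 14
f 35 14 36
f 36 14 15
f 36 15 16
f 38 37 40
f 38 40 39
f 40 37 41
f 40 41 39
f 41 37 42
f 41 42 39
f 42 37 43
f 42 43 39
f 43 37 44
f 43 44 39
f 44 37 45
f 44 45 39
f 45 37 46
f 45 46 39
f 46 37 47
f 46 47 39
f 47 37 38
f 47 38 39



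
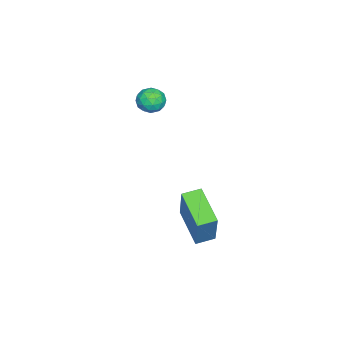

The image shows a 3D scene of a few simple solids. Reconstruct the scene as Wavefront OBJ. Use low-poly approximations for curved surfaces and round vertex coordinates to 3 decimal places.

v -1.692 -2.098 2.489
v -1.19 -2.592 2.487
v -2.45 -2.868 2.853
v -1.948 -3.362 2.851
v -1.926 -2.839 3.323
v -1.457 -2.363 3.098
v -2.183 -3.097 2.242
v -1.714 -2.621 2.017
v -1.493 -3.21 2.335
v -1.335 -3.05 3.003
v -2.305 -2.41 2.337
v -2.147 -2.25 3.005
v -1.375 -2.277 2.456
v -2.265 -3.183 2.884
v -2.252 -2.875 3.161
v -1.957 -3.166 3.16
v -1.532 -2.143 2.815
v -1.237 -2.433 2.814
v -1.669 -2.579 3.305
v -2.403 -3.027 2.526
v -2.108 -3.317 2.525
v -1.683 -2.294 2.18
v -1.388 -2.585 2.179
v -1.971 -2.881 2.035
v -1.258 -2.931 2.366
v -1.703 -3.384 2.58
v -1.841 -3.228 2.222
v -1.566 -2.948 2.09
v -1.165 -2.837 2.758
v -1.61 -3.29 2.972
v -1.597 -2.982 3.249
v -1.322 -2.703 3.117
v -1.343 -3.2 2.669
v -2.03 -2.17 2.368
v -2.475 -2.623 2.582
v -2.318 -2.757 2.223
v -2.043 -2.478 2.091
v -1.937 -2.076 2.76
v -2.382 -2.529 2.974
v -2.074 -2.512 3.25
v -1.799 -2.232 3.118
v -2.297 -2.26 2.671
v 1.863 0.693 -0.71
v 2.718 1.05 1.197
v 3.096 1.781 -1.467
v 3.951 2.138 0.44
v 2.389 0.022 -0.82
v 3.244 0.379 1.087
v 3.622 1.11 -1.577
v 4.477 1.467 0.33
f 1 38 17
f 38 12 41
f 17 41 6
f 38 41 17
f 1 17 13
f 17 6 18
f 13 18 2
f 17 18 13
f 1 13 22
f 13 2 23
f 22 23 8
f 13 23 22
f 1 22 34
f 22 8 37
f 34 37 11
f 22 37 34
f 1 34 38
f 34 11 42
f 38 42 12
f 34 42 38
f 2 18 29
f 18 6 32
f 29 32 10
f 18 32 29
f 6 41 19
f 41 12 40
f 19 40 5
f 41 40 19
f 12 42 39
f 42 11 35
f 39 35 3
f 42 35 39
f 11 37 36
f 37 8 24
f 36 24 7
f 37 24 36
f 8 23 28
f 23 2 25
f 28 25 9
f 23 25 28
f 4 30 16
f 30 10 31
f 16 31 5
f 30 31 16
f 4 16 14
f 16 5 15
f 14 15 3
f 16 15 14
f 4 14 21
f 14 3 20
f 21 20 7
f 14 20 21
f 4 21 26
f 21 7 27
f 26 27 9
f 21 27 26
f 4 26 30
f 26 9 33
f 30 33 10
f 26 33 30
f 5 31 19
f 31 10 32
f 19 32 6
f 31 32 19
f 3 15 39
f 15 5 40
f 39 40 12
f 15 40 39
f 7 20 36
f 20 3 35
f 36 35 11
f 20 35 36
f 9 27 28
f 27 7 24
f 28 24 8
f 27 24 28
f 10 33 29
f 33 9 25
f 29 25 2
f 33 25 29
f 44 46 43
f 47 44 43
f 43 46 45
f 45 47 43
f 44 50 46
f 48 44 47
f 48 50 44
f 46 50 45
f 49 47 45
f 45 50 49
f 49 48 47
f 50 48 49



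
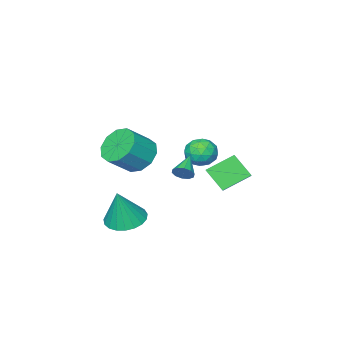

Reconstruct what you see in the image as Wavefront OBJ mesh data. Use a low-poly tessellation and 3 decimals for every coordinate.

v -2.494 0.341 -3.224
v -2.319 -0.661 -2.176
v -3.78 0.961 -2.415
v -3.604 -0.041 -1.368
v -1.416 1.441 -2.352
v -1.24 0.439 -1.305
v -2.701 2.061 -1.544
v -2.526 1.059 -0.496
v 1.268 1.616 -0.147
v 1.574 1.555 0.306
v 0.272 1.004 0.447
v 1.408 1.851 0.33
v 1.188 2.056 0.173
v 0.998 2.093 -0.107
v 0.911 1.948 -0.402
v 0.961 1.676 -0.599
v 1.127 1.381 -0.624
v 1.348 1.175 -0.466
v 1.537 1.138 -0.187
v 1.624 1.283 0.108
v 1.628 -0.995 0.148
v 2.342 -0.833 -0.645
v 3.527 -1.043 0.379
v 2.812 -1.205 1.172
v 2.206 -0.242 -0.367
v 3.391 -0.452 0.658
v 1.849 0.061 0.109
v 3.034 -0.149 1.133
v 1.407 -0.039 0.599
v 2.592 -0.249 1.623
v 1.05 -0.504 0.917
v 2.234 -0.714 1.941
v 0.913 -1.157 0.941
v 2.098 -1.367 1.965
v 1.049 -1.748 0.662
v 2.234 -1.958 1.687
v 1.406 -2.051 0.187
v 2.591 -2.261 1.211
v 1.848 -1.951 -0.303
v 3.033 -2.161 0.721
v 2.206 -1.486 -0.621
v 3.39 -1.696 0.403
v 3.12 -0.327 -3.251
v 3.779 0.455 -3.488
v 3.7 -0.233 -1.329
v 3.414 0.672 -3.388
v 2.997 0.716 -3.265
v 2.602 0.58 -3.139
v 2.296 0.287 -3.032
v 2.133 -0.112 -2.963
v 2.14 -0.548 -2.944
v 2.317 -0.946 -2.978
v 2.632 -1.237 -3.059
v 3.032 -1.37 -3.174
v 3.447 -1.323 -3.301
v 3.805 -1.104 -3.42
v 4.045 -0.75 -3.51
v 4.125 -0.323 -3.555
v 4.031 0.103 -3.547
v -1.705 0.543 0.234
v -1.134 1.159 0.472
v -0.666 -0.179 -0.392
v -0.095 0.437 -0.154
v -0.456 -0.08 0.449
v -1.099 0.367 0.836
v -0.701 0.613 -0.756
v -1.344 1.06 -0.369
v -0.514 1.202 -0.14
v -0.362 0.774 0.605
v -1.438 0.206 -0.525
v -1.286 -0.222 0.22
v -1.511 0.914 0.408
v -0.289 0.066 -0.328
v -0.502 -0.238 0.027
v -0.166 0.124 0.166
v -1.49 0.449 0.622
v -1.154 0.811 0.762
v -0.756 0.083 0.749
v -0.646 0.169 -0.682
v -0.31 0.531 -0.542
v -1.634 0.856 -0.086
v -1.298 1.218 0.053
v -1.044 0.897 -0.669
v -0.811 1.302 0.188
v -0.2 0.877 -0.18
v -0.556 0.981 -0.534
v -0.934 1.243 -0.307
v -0.722 1.05 0.626
v -0.111 0.626 0.258
v -0.323 0.322 0.613
v -0.701 0.584 0.84
v -0.357 1.076 0.266
v -1.689 0.354 -0.178
v -1.078 -0.07 -0.546
v -1.099 0.396 -0.76
v -1.477 0.658 -0.533
v -1.6 0.103 0.26
v -0.989 -0.322 -0.108
v -0.866 -0.263 0.387
v -1.244 -0.001 0.614
v -1.443 -0.096 -0.186
f 2 4 1
f 5 2 1
f 1 4 3
f 3 5 1
f 2 8 4
f 6 2 5
f 6 8 2
f 4 8 3
f 7 5 3
f 3 8 7
f 7 6 5
f 8 6 7
f 10 9 12
f 10 12 11
f 12 9 13
f 12 13 11
f 13 9 14
f 13 14 11
f 14 9 15
f 14 15 11
f 15 9 16
f 15 16 11
f 16 9 17
f 16 17 11
f 17 9 18
f 17 18 11
f 18 9 19
f 18 19 11
f 19 9 20
f 19 20 11
f 20 9 10
f 20 10 11
f 22 21 25
f 22 25 23
f 23 25 26
f 23 26 24
f 25 21 27
f 25 27 26
f 26 27 28
f 26 28 24
f 27 21 29
f 27 29 28
f 28 29 30
f 28 30 24
f 29 21 31
f 29 31 30
f 30 31 32
f 30 32 24
f 31 21 33
f 31 33 32
f 32 33 34
f 32 34 24
f 33 21 35
f 33 35 34
f 34 35 36
f 34 36 24
f 35 21 37
f 35 37 36
f 36 37 38
f 36 38 24
f 37 21 39
f 37 39 38
f 38 39 40
f 38 40 24
f 39 21 41
f 39 41 40
f 40 41 42
f 40 42 24
f 41 21 22
f 41 22 42
f 42 22 23
f 42 23 24
f 44 43 46
f 44 46 45
f 46 43 47
f 46 47 45
f 47 43 48
f 47 48 45
f 48 43 49
f 48 49 45
f 49 43 50
f 49 50 45
f 50 43 51
f 50 51 45
f 51 43 52
f 51 52 45
f 52 43 53
f 52 53 45
f 53 43 54
f 53 54 45
f 54 43 55
f 54 55 45
f 55 43 56
f 55 56 45
f 56 43 57
f 56 57 45
f 57 43 58
f 57 58 45
f 58 43 59
f 58 59 45
f 59 43 44
f 59 44 45
f 60 97 76
f 97 71 100
f 76 100 65
f 97 100 76
f 60 76 72
f 76 65 77
f 72 77 61
f 76 77 72
f 60 72 81
f 72 61 82
f 81 82 67
f 72 82 81
f 60 81 93
f 81 67 96
f 93 96 70
f 81 96 93
f 60 93 97
f 93 70 101
f 97 101 71
f 93 101 97
f 61 77 88
f 77 65 91
f 88 91 69
f 77 91 88
f 65 100 78
f 100 71 99
f 78 99 64
f 100 99 78
f 71 101 98
f 101 70 94
f 98 94 62
f 101 94 98
f 70 96 95
f 96 67 83
f 95 83 66
f 96 83 95
f 67 82 87
f 82 61 84
f 87 84 68
f 82 84 87
f 63 89 75
f 89 69 90
f 75 90 64
f 89 90 75
f 63 75 73
f 75 64 74
f 73 74 62
f 75 74 73
f 63 73 80
f 73 62 79
f 80 79 66
f 73 79 80
f 63 80 85
f 80 66 86
f 85 86 68
f 80 86 85
f 63 85 89
f 85 68 92
f 89 92 69
f 85 92 89
f 64 90 78
f 90 69 91
f 78 91 65
f 90 91 78
f 62 74 98
f 74 64 99
f 98 99 71
f 74 99 98
f 66 79 95
f 79 62 94
f 95 94 70
f 79 94 95
f 68 86 87
f 86 66 83
f 87 83 67
f 86 83 87
f 69 92 88
f 92 68 84
f 88 84 61
f 92 84 88



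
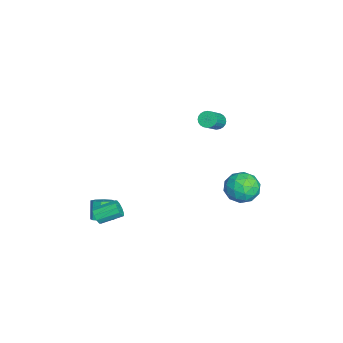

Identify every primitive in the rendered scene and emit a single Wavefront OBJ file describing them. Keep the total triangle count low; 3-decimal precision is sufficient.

v 3.09 -3.391 -0.631
v 3.592 -3.45 -0.29
v 2.952 -3.448 0.653
v 2.45 -3.389 0.311
v 3.48 -3.003 -0.367
v 2.839 -3.001 0.576
v 3.14 -2.784 -0.599
v 2.499 -2.782 0.344
v 2.77 -2.92 -0.85
v 2.129 -2.918 0.093
v 2.588 -3.332 -0.973
v 1.948 -3.33 -0.03
v 2.701 -3.779 -0.896
v 2.06 -3.777 0.047
v 3.041 -3.998 -0.664
v 2.4 -3.996 0.279
v 3.411 -3.862 -0.413
v 2.77 -3.86 0.53
v 3.862 -3.625 0.329
v 4.094 -3.418 -0.088
v 3.97 -2.269 0.414
v 3.738 -2.475 0.831
v 3.777 -3.427 -0.144
v 3.654 -2.278 0.357
v 3.493 -3.512 -0.02
v 3.37 -2.362 0.481
v 3.35 -3.639 0.237
v 3.227 -2.49 0.739
v 3.402 -3.762 0.53
v 3.279 -2.612 1.032
v 3.63 -3.831 0.746
v 3.506 -2.682 1.248
v 3.946 -3.822 0.803
v 3.823 -2.673 1.304
v 4.23 -3.738 0.679
v 4.107 -2.588 1.18
v 4.373 -3.61 0.421
v 4.25 -2.461 0.923
v 4.321 -3.488 0.128
v 4.198 -2.338 0.63
v -3.884 2.508 1.561
v -3.524 2.856 1.356
v -2.457 2.34 2.355
v -2.816 1.992 2.559
v -3.611 2.972 1.509
v -2.544 2.456 2.508
v -3.74 3.017 1.67
v -2.673 2.501 2.669
v -3.89 2.985 1.814
v -2.823 2.469 2.813
v -4.04 2.88 1.92
v -2.972 2.364 2.918
v -4.165 2.719 1.97
v -3.098 2.203 2.969
v -4.248 2.525 1.959
v -3.181 2.009 2.958
v -4.275 2.329 1.887
v -3.208 1.813 2.885
v -4.243 2.16 1.765
v -3.176 1.644 2.764
v -4.156 2.044 1.612
v -3.089 1.528 2.611
v -4.027 1.999 1.451
v -2.96 1.483 2.45
v -3.877 2.031 1.307
v -2.81 1.515 2.306
v -3.728 2.136 1.202
v -2.66 1.62 2.2
v -3.602 2.297 1.151
v -2.535 1.781 2.15
v -3.519 2.491 1.162
v -2.452 1.975 2.161
v -3.492 2.687 1.235
v -2.425 2.171 2.233
v 1.134 4.37 -0.578
v 1.925 3.912 -0.126
v 0.095 3.548 0.406
v 0.886 3.09 0.858
v 0.728 4.088 0.996
v 1.37 4.596 0.388
v 0.65 2.864 -0.108
v 1.292 3.372 -0.716
v 1.626 2.981 0.164
v 1.674 3.737 0.847
v 0.346 3.723 -0.567
v 0.394 4.479 0.116
v 1.62 4.213 -0.439
v 0.4 3.247 0.719
v 0.307 3.833 0.8
v 0.772 3.564 1.065
v 1.294 4.615 -0.136
v 1.759 4.346 0.129
v 1.056 4.449 0.789
v 0.261 3.114 0.151
v 0.726 2.845 0.416
v 1.248 3.896 -0.785
v 1.713 3.627 -0.52
v 0.964 3.011 -0.509
v 1.91 3.397 -0.002
v 1.299 2.913 0.576
v 1.161 2.781 0.008
v 1.538 3.079 -0.349
v 1.938 3.841 0.399
v 1.328 3.358 0.978
v 1.235 3.945 1.059
v 1.612 4.243 0.701
v 1.762 3.294 0.57
v 0.692 4.102 -0.698
v 0.082 3.619 -0.119
v 0.408 3.217 -0.421
v 0.785 3.515 -0.779
v 0.721 4.547 -0.296
v 0.11 4.063 0.282
v 0.482 4.381 0.629
v 0.859 4.679 0.272
v 0.258 4.166 -0.29
f 2 1 5
f 2 5 3
f 3 5 6
f 3 6 4
f 5 1 7
f 5 7 6
f 6 7 8
f 6 8 4
f 7 1 9
f 7 9 8
f 8 9 10
f 8 10 4
f 9 1 11
f 9 11 10
f 10 11 12
f 10 12 4
f 11 1 13
f 11 13 12
f 12 13 14
f 12 14 4
f 13 1 15
f 13 15 14
f 14 15 16
f 14 16 4
f 15 1 17
f 15 17 16
f 16 17 18
f 16 18 4
f 17 1 2
f 17 2 18
f 18 2 3
f 18 3 4
f 20 19 23
f 20 23 21
f 21 23 24
f 21 24 22
f 23 19 25
f 23 25 24
f 24 25 26
f 24 26 22
f 25 19 27
f 25 27 26
f 26 27 28
f 26 28 22
f 27 19 29
f 27 29 28
f 28 29 30
f 28 30 22
f 29 19 31
f 29 31 30
f 30 31 32
f 30 32 22
f 31 19 33
f 31 33 32
f 32 33 34
f 32 34 22
f 33 19 35
f 33 35 34
f 34 35 36
f 34 36 22
f 35 19 37
f 35 37 36
f 36 37 38
f 36 38 22
f 37 19 39
f 37 39 38
f 38 39 40
f 38 40 22
f 39 19 20
f 39 20 40
f 40 20 21
f 40 21 22
f 42 41 45
f 42 45 43
f 43 45 46
f 43 46 44
f 45 41 47
f 45 47 46
f 46 47 48
f 46 48 44
f 47 41 49
f 47 49 48
f 48 49 50
f 48 50 44
f 49 41 51
f 49 51 50
f 50 51 52
f 50 52 44
f 51 41 53
f 51 53 52
f 52 53 54
f 52 54 44
f 53 41 55
f 53 55 54
f 54 55 56
f 54 56 44
f 55 41 57
f 55 57 56
f 56 57 58
f 56 58 44
f 57 41 59
f 57 59 58
f 58 59 60
f 58 60 44
f 59 41 61
f 59 61 60
f 60 61 62
f 60 62 44
f 61 41 63
f 61 63 62
f 62 63 64
f 62 64 44
f 63 41 65
f 63 65 64
f 64 65 66
f 64 66 44
f 65 41 67
f 65 67 66
f 66 67 68
f 66 68 44
f 67 41 69
f 67 69 68
f 68 69 70
f 68 70 44
f 69 41 71
f 69 71 70
f 70 71 72
f 70 72 44
f 71 41 73
f 71 73 72
f 72 73 74
f 72 74 44
f 73 41 42
f 73 42 74
f 74 42 43
f 74 43 44
f 75 112 91
f 112 86 115
f 91 115 80
f 112 115 91
f 75 91 87
f 91 80 92
f 87 92 76
f 91 92 87
f 75 87 96
f 87 76 97
f 96 97 82
f 87 97 96
f 75 96 108
f 96 82 111
f 108 111 85
f 96 111 108
f 75 108 112
f 108 85 116
f 112 116 86
f 108 116 112
f 76 92 103
f 92 80 106
f 103 106 84
f 92 106 103
f 80 115 93
f 115 86 114
f 93 114 79
f 115 114 93
f 86 116 113
f 116 85 109
f 113 109 77
f 116 109 113
f 85 111 110
f 111 82 98
f 110 98 81
f 111 98 110
f 82 97 102
f 97 76 99
f 102 99 83
f 97 99 102
f 78 104 90
f 104 84 105
f 90 105 79
f 104 105 90
f 78 90 88
f 90 79 89
f 88 89 77
f 90 89 88
f 78 88 95
f 88 77 94
f 95 94 81
f 88 94 95
f 78 95 100
f 95 81 101
f 100 101 83
f 95 101 100
f 78 100 104
f 100 83 107
f 104 107 84
f 100 107 104
f 79 105 93
f 105 84 106
f 93 106 80
f 105 106 93
f 77 89 113
f 89 79 114
f 113 114 86
f 89 114 113
f 81 94 110
f 94 77 109
f 110 109 85
f 94 109 110
f 83 101 102
f 101 81 98
f 102 98 82
f 101 98 102
f 84 107 103
f 107 83 99
f 103 99 76
f 107 99 103



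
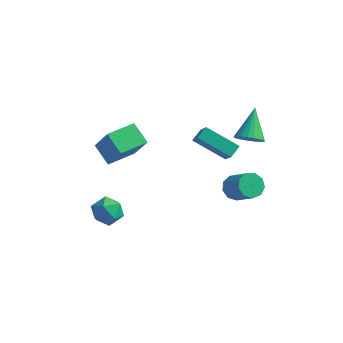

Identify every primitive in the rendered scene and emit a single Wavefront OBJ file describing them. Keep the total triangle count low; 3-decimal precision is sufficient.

v 0.531 0.825 -0.846
v 0.69 1.504 -0.433
v 2.343 1.024 -1.868
v 2.502 1.702 -1.455
v 1.218 0.018 0.215
v 1.377 0.696 0.628
v 3.03 0.216 -0.807
v 3.189 0.895 -0.394
v 3.047 2.445 -1.045
v 3.412 3 -1.543
v 2.713 3.915 0.345
v 3.082 3.019 -1.643
v 2.747 2.94 -1.64
v 2.463 2.775 -1.534
v 2.28 2.552 -1.343
v 2.23 2.312 -1.101
v 2.321 2.094 -0.849
v 2.538 1.937 -0.631
v 2.843 1.868 -0.484
v 3.183 1.899 -0.435
v 3.5 2.024 -0.491
v 3.738 2.222 -0.643
v 3.857 2.459 -0.864
v 3.836 2.693 -1.117
v 3.679 2.885 -1.357
v -1.863 -2.997 -3.858
v -1.226 -3.588 -4.258
v -2.814 -4.192 -3.602
v -2.177 -4.783 -4.002
v -1.985 -4.373 -3.159
v -1.398 -3.634 -3.318
v -2.642 -4.146 -4.542
v -2.055 -3.407 -4.701
v -1.708 -4.299 -4.681
v -1.302 -4.439 -3.826
v -2.738 -3.341 -4.034
v -2.332 -3.481 -3.179
v -3.024 -1.85 -2.102
v -4.054 -1.349 -1.314
v -2.274 -0.324 -2.091
v -3.304 0.177 -1.303
v -1.976 -2.377 -0.397
v -3.006 -1.876 0.391
v -1.226 -0.851 -0.386
v -2.256 -0.35 0.402
v 2.76 1.447 -4.418
v 3.06 0.964 -4.98
v 4.22 0.409 -3.884
v 3.92 0.893 -3.322
v 3.31 1.45 -4.999
v 4.47 0.895 -3.902
v 3.303 1.935 -4.746
v 4.463 1.38 -3.649
v 3.042 2.192 -4.34
v 4.202 1.637 -3.243
v 2.649 2.101 -3.97
v 3.809 1.546 -2.873
v 2.308 1.704 -3.81
v 3.468 1.149 -2.714
v 2.178 1.187 -3.935
v 3.338 0.632 -2.838
v 2.321 0.792 -4.286
v 3.481 0.237 -3.189
v 2.669 0.704 -4.699
v 3.829 0.149 -3.602
f 2 4 1
f 5 2 1
f 1 4 3
f 3 5 1
f 2 8 4
f 6 2 5
f 6 8 2
f 4 8 3
f 7 5 3
f 3 8 7
f 7 6 5
f 8 6 7
f 10 9 12
f 10 12 11
f 12 9 13
f 12 13 11
f 13 9 14
f 13 14 11
f 14 9 15
f 14 15 11
f 15 9 16
f 15 16 11
f 16 9 17
f 16 17 11
f 17 9 18
f 17 18 11
f 18 9 19
f 18 19 11
f 19 9 20
f 19 20 11
f 20 9 21
f 20 21 11
f 21 9 22
f 21 22 11
f 22 9 23
f 22 23 11
f 23 9 24
f 23 24 11
f 24 9 25
f 24 25 11
f 25 9 10
f 25 10 11
f 26 37 31
f 26 31 27
f 26 27 33
f 26 33 36
f 26 36 37
f 27 31 35
f 31 37 30
f 37 36 28
f 36 33 32
f 33 27 34
f 29 35 30
f 29 30 28
f 29 28 32
f 29 32 34
f 29 34 35
f 30 35 31
f 28 30 37
f 32 28 36
f 34 32 33
f 35 34 27
f 39 41 38
f 42 39 38
f 38 41 40
f 40 42 38
f 39 45 41
f 43 39 42
f 43 45 39
f 41 45 40
f 44 42 40
f 40 45 44
f 44 43 42
f 45 43 44
f 47 46 50
f 47 50 48
f 48 50 51
f 48 51 49
f 50 46 52
f 50 52 51
f 51 52 53
f 51 53 49
f 52 46 54
f 52 54 53
f 53 54 55
f 53 55 49
f 54 46 56
f 54 56 55
f 55 56 57
f 55 57 49
f 56 46 58
f 56 58 57
f 57 58 59
f 57 59 49
f 58 46 60
f 58 60 59
f 59 60 61
f 59 61 49
f 60 46 62
f 60 62 61
f 61 62 63
f 61 63 49
f 62 46 64
f 62 64 63
f 63 64 65
f 63 65 49
f 64 46 47
f 64 47 65
f 65 47 48
f 65 48 49



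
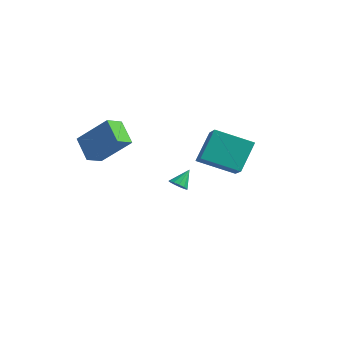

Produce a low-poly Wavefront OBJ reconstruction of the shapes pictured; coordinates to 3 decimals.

v -3.915 -0.732 -0.06
v -3.995 -1.638 0.355
v -2.5 -0.185 1.405
v -2.579 -1.091 1.82
v -2.861 -1.209 -0.9
v -2.94 -2.115 -0.485
v -1.445 -0.662 0.565
v -1.525 -1.568 0.98
v -1.861 3.1 -3.997
v -1.345 3.164 -4.102
v -1.799 3.88 -3.223
v -1.492 3.353 -4.281
v -1.755 3.461 -4.37
v -2.052 3.455 -4.34
v -2.289 3.337 -4.201
v -2.389 3.143 -3.998
v -2.322 2.935 -3.794
v -2.108 2.78 -3.654
v -1.816 2.726 -3.623
v -1.538 2.792 -3.711
v -1.362 2.955 -3.889
v 1.247 0.623 -0.232
v 1.115 1.782 1.099
v 2.756 1.636 -0.966
v 2.623 2.796 0.365
v 2.237 -0.236 0.615
v 2.104 0.924 1.946
v 3.745 0.778 -0.119
v 3.613 1.937 1.212
f 2 4 1
f 5 2 1
f 1 4 3
f 3 5 1
f 2 8 4
f 6 2 5
f 6 8 2
f 4 8 3
f 7 5 3
f 3 8 7
f 7 6 5
f 8 6 7
f 10 9 12
f 10 12 11
f 12 9 13
f 12 13 11
f 13 9 14
f 13 14 11
f 14 9 15
f 14 15 11
f 15 9 16
f 15 16 11
f 16 9 17
f 16 17 11
f 17 9 18
f 17 18 11
f 18 9 19
f 18 19 11
f 19 9 20
f 19 20 11
f 20 9 21
f 20 21 11
f 21 9 10
f 21 10 11
f 23 25 22
f 26 23 22
f 22 25 24
f 24 26 22
f 23 29 25
f 27 23 26
f 27 29 23
f 25 29 24
f 28 26 24
f 24 29 28
f 28 27 26
f 29 27 28



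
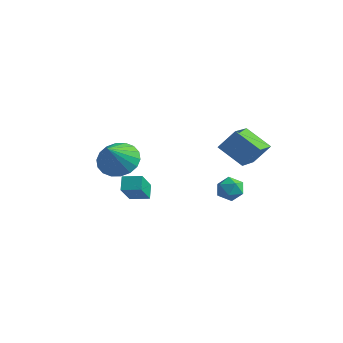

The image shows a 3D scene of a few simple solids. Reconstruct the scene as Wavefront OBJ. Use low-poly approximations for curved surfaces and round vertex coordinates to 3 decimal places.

v 1.31 -1.835 -2.919
v 1.7 -2.846 -1.768
v 2.119 -1.374 -2.788
v 2.509 -2.385 -1.638
v 1.671 -2.315 -3.462
v 2.061 -3.326 -2.312
v 2.48 -1.854 -3.332
v 2.87 -2.865 -2.181
v 3.398 2.841 -3.926
v 4.089 2.817 -3.644
v 3.491 1.683 -4.256
v 4.182 1.659 -3.974
v 3.594 1.722 -3.518
v 3.537 2.437 -3.314
v 4.043 2.063 -4.586
v 3.986 2.778 -4.382
v 4.488 2.335 -4.052
v 4.21 2.124 -3.391
v 3.37 2.376 -4.509
v 3.092 2.165 -3.848
v 4.553 2.166 -2.109
v 3.238 1.976 -1.272
v 3.918 3.785 -2.739
v 2.603 3.595 -1.903
v 5.097 2.765 -1.117
v 3.782 2.575 -0.281
v 4.462 4.384 -1.748
v 3.147 4.194 -0.911
v -0.124 -1.105 -2.023
v 0.521 -1.637 -2.674
v 0.244 -2.235 -0.737
v 0.809 -1.319 -2.478
v 0.912 -0.959 -2.191
v 0.81 -0.628 -1.871
v 0.523 -0.391 -1.581
v 0.108 -0.296 -1.378
v -0.354 -0.361 -1.303
v -0.769 -0.574 -1.371
v -1.057 -0.892 -1.568
v -1.16 -1.252 -1.855
v -1.058 -1.583 -2.175
v -0.771 -1.819 -2.465
v -0.355 -1.915 -2.667
v 0.106 -1.849 -2.742
f 2 4 1
f 5 2 1
f 1 4 3
f 3 5 1
f 2 8 4
f 6 2 5
f 6 8 2
f 4 8 3
f 7 5 3
f 3 8 7
f 7 6 5
f 8 6 7
f 9 20 14
f 9 14 10
f 9 10 16
f 9 16 19
f 9 19 20
f 10 14 18
f 14 20 13
f 20 19 11
f 19 16 15
f 16 10 17
f 12 18 13
f 12 13 11
f 12 11 15
f 12 15 17
f 12 17 18
f 13 18 14
f 11 13 20
f 15 11 19
f 17 15 16
f 18 17 10
f 22 24 21
f 25 22 21
f 21 24 23
f 23 25 21
f 22 28 24
f 26 22 25
f 26 28 22
f 24 28 23
f 27 25 23
f 23 28 27
f 27 26 25
f 28 26 27
f 30 29 32
f 30 32 31
f 32 29 33
f 32 33 31
f 33 29 34
f 33 34 31
f 34 29 35
f 34 35 31
f 35 29 36
f 35 36 31
f 36 29 37
f 36 37 31
f 37 29 38
f 37 38 31
f 38 29 39
f 38 39 31
f 39 29 40
f 39 40 31
f 40 29 41
f 40 41 31
f 41 29 42
f 41 42 31
f 42 29 43
f 42 43 31
f 43 29 44
f 43 44 31
f 44 29 30
f 44 30 31



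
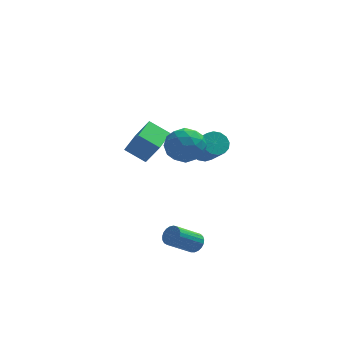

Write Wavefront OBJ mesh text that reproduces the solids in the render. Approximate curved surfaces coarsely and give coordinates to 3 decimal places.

v 3.153 -3.212 -4.396
v 3.572 -3.203 -3.912
v 2.307 -3.919 -2.801
v 1.887 -3.928 -3.284
v 3.457 -2.965 -3.89
v 2.191 -3.68 -2.779
v 3.289 -2.769 -3.955
v 2.023 -3.484 -2.844
v 3.098 -2.649 -4.096
v 1.832 -3.365 -2.985
v 2.916 -2.627 -4.289
v 1.65 -3.343 -3.178
v 2.775 -2.706 -4.501
v 1.509 -3.422 -3.389
v 2.699 -2.873 -4.694
v 1.434 -3.589 -3.583
v 2.702 -3.098 -4.836
v 1.437 -3.814 -3.724
v 2.783 -3.343 -4.901
v 1.517 -4.059 -3.79
v 2.928 -3.565 -4.879
v 1.662 -4.281 -3.768
v 3.111 -3.727 -4.774
v 1.846 -4.442 -3.663
v 3.302 -3.799 -4.603
v 2.037 -4.515 -3.492
v 3.467 -3.77 -4.396
v 2.202 -4.485 -3.285
v 3.578 -3.644 -4.19
v 2.312 -4.36 -3.078
v 3.615 -3.444 -4.018
v 2.349 -4.159 -2.907
v 2.179 -1.854 2.287
v 3.338 -1.97 2.354
v 1.962 -3.49 3.206
v 3.121 -3.606 3.273
v 2.582 -2.773 3.887
v 2.716 -1.762 3.319
v 2.584 -3.698 2.241
v 2.718 -2.687 1.673
v 3.588 -3.11 2.325
v 3.587 -2.538 3.343
v 1.713 -2.922 2.217
v 1.712 -2.35 3.235
v 2.777 -1.769 2.24
v 2.523 -3.691 3.32
v 2.206 -3.202 3.681
v 2.887 -3.27 3.72
v 2.412 -1.646 2.807
v 3.093 -1.715 2.847
v 2.649 -2.186 3.748
v 2.207 -3.745 2.713
v 2.888 -3.814 2.753
v 2.413 -2.19 1.84
v 3.094 -2.258 1.879
v 2.651 -3.274 1.812
v 3.606 -2.507 2.262
v 3.479 -3.468 2.802
v 3.163 -3.522 2.196
v 3.241 -2.928 1.862
v 3.605 -2.171 2.86
v 3.478 -3.132 3.4
v 3.161 -2.643 3.761
v 3.24 -2.048 3.428
v 3.753 -2.841 2.843
v 1.822 -2.328 2.16
v 1.695 -3.289 2.7
v 2.06 -3.412 2.132
v 2.139 -2.817 1.799
v 1.821 -1.992 2.758
v 1.694 -2.953 3.298
v 2.059 -2.532 3.698
v 2.137 -1.938 3.364
v 1.547 -2.619 2.717
v 3.663 -0.646 1.154
v 4.39 -0.37 1.015
v 5.004 -1.418 2.147
v 4.277 -1.694 2.286
v 4.242 -0.133 1.314
v 4.857 -1.181 2.446
v 3.939 -0.034 1.571
v 4.554 -1.082 2.702
v 3.562 -0.099 1.715
v 4.177 -1.147 2.847
v 3.212 -0.31 1.71
v 3.827 -1.358 2.841
v 2.983 -0.612 1.555
v 3.597 -1.66 2.687
v 2.936 -0.922 1.293
v 3.55 -1.97 2.425
v 3.083 -1.159 0.994
v 3.698 -2.207 2.126
v 3.386 -1.258 0.738
v 4.001 -2.306 1.869
v 3.763 -1.193 0.593
v 4.378 -2.241 1.725
v 4.113 -0.982 0.599
v 4.728 -2.03 1.73
v 4.343 -0.68 0.753
v 4.957 -1.728 1.885
v -0.458 2.579 -0.707
v 0.308 2.284 0.595
v 0.176 4.401 -0.668
v 0.942 4.107 0.635
v 0.698 2.193 -1.475
v 1.464 1.899 -0.172
v 1.332 4.016 -1.435
v 2.098 3.721 -0.133
f 2 1 5
f 2 5 3
f 3 5 6
f 3 6 4
f 5 1 7
f 5 7 6
f 6 7 8
f 6 8 4
f 7 1 9
f 7 9 8
f 8 9 10
f 8 10 4
f 9 1 11
f 9 11 10
f 10 11 12
f 10 12 4
f 11 1 13
f 11 13 12
f 12 13 14
f 12 14 4
f 13 1 15
f 13 15 14
f 14 15 16
f 14 16 4
f 15 1 17
f 15 17 16
f 16 17 18
f 16 18 4
f 17 1 19
f 17 19 18
f 18 19 20
f 18 20 4
f 19 1 21
f 19 21 20
f 20 21 22
f 20 22 4
f 21 1 23
f 21 23 22
f 22 23 24
f 22 24 4
f 23 1 25
f 23 25 24
f 24 25 26
f 24 26 4
f 25 1 27
f 25 27 26
f 26 27 28
f 26 28 4
f 27 1 29
f 27 29 28
f 28 29 30
f 28 30 4
f 29 1 31
f 29 31 30
f 30 31 32
f 30 32 4
f 31 1 2
f 31 2 32
f 32 2 3
f 32 3 4
f 33 70 49
f 70 44 73
f 49 73 38
f 70 73 49
f 33 49 45
f 49 38 50
f 45 50 34
f 49 50 45
f 33 45 54
f 45 34 55
f 54 55 40
f 45 55 54
f 33 54 66
f 54 40 69
f 66 69 43
f 54 69 66
f 33 66 70
f 66 43 74
f 70 74 44
f 66 74 70
f 34 50 61
f 50 38 64
f 61 64 42
f 50 64 61
f 38 73 51
f 73 44 72
f 51 72 37
f 73 72 51
f 44 74 71
f 74 43 67
f 71 67 35
f 74 67 71
f 43 69 68
f 69 40 56
f 68 56 39
f 69 56 68
f 40 55 60
f 55 34 57
f 60 57 41
f 55 57 60
f 36 62 48
f 62 42 63
f 48 63 37
f 62 63 48
f 36 48 46
f 48 37 47
f 46 47 35
f 48 47 46
f 36 46 53
f 46 35 52
f 53 52 39
f 46 52 53
f 36 53 58
f 53 39 59
f 58 59 41
f 53 59 58
f 36 58 62
f 58 41 65
f 62 65 42
f 58 65 62
f 37 63 51
f 63 42 64
f 51 64 38
f 63 64 51
f 35 47 71
f 47 37 72
f 71 72 44
f 47 72 71
f 39 52 68
f 52 35 67
f 68 67 43
f 52 67 68
f 41 59 60
f 59 39 56
f 60 56 40
f 59 56 60
f 42 65 61
f 65 41 57
f 61 57 34
f 65 57 61
f 76 75 79
f 76 79 77
f 77 79 80
f 77 80 78
f 79 75 81
f 79 81 80
f 80 81 82
f 80 82 78
f 81 75 83
f 81 83 82
f 82 83 84
f 82 84 78
f 83 75 85
f 83 85 84
f 84 85 86
f 84 86 78
f 85 75 87
f 85 87 86
f 86 87 88
f 86 88 78
f 87 75 89
f 87 89 88
f 88 89 90
f 88 90 78
f 89 75 91
f 89 91 90
f 90 91 92
f 90 92 78
f 91 75 93
f 91 93 92
f 92 93 94
f 92 94 78
f 93 75 95
f 93 95 94
f 94 95 96
f 94 96 78
f 95 75 97
f 95 97 96
f 96 97 98
f 96 98 78
f 97 75 99
f 97 99 98
f 98 99 100
f 98 100 78
f 99 75 76
f 99 76 100
f 100 76 77
f 100 77 78
f 102 104 101
f 105 102 101
f 101 104 103
f 103 105 101
f 102 108 104
f 106 102 105
f 106 108 102
f 104 108 103
f 107 105 103
f 103 108 107
f 107 106 105
f 108 106 107



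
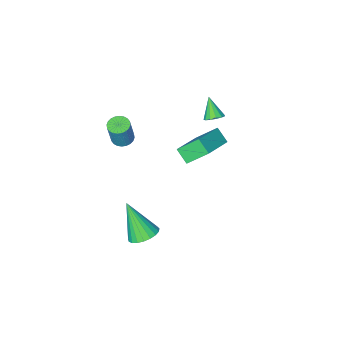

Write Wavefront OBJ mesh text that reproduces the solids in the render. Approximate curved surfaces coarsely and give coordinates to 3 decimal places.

v 1.324 -1.554 0.987
v 1.829 -1.251 0.826
v 2.18 -1.043 2.311
v 1.676 -1.346 2.473
v 1.67 -1.074 0.839
v 2.021 -0.866 2.324
v 1.459 -0.97 0.874
v 1.81 -0.762 2.359
v 1.227 -0.955 0.927
v 1.579 -0.747 2.412
v 1.011 -1.031 0.989
v 1.362 -0.823 2.474
v 0.841 -1.186 1.05
v 1.193 -0.979 2.535
v 0.746 -1.398 1.103
v 1.097 -1.191 2.588
v 0.738 -1.633 1.137
v 1.09 -1.426 2.622
v 0.82 -1.857 1.149
v 1.171 -1.649 2.634
v 0.979 -2.034 1.136
v 1.33 -1.826 2.621
v 1.19 -2.138 1.101
v 1.541 -1.93 2.586
v 1.421 -2.153 1.048
v 1.773 -1.945 2.533
v 1.638 -2.077 0.986
v 1.989 -1.869 2.471
v 1.807 -1.921 0.925
v 2.159 -1.714 2.41
v 1.903 -1.709 0.872
v 2.254 -1.502 2.357
v 1.91 -1.474 0.838
v 2.262 -1.267 2.323
v -3.7 -0.643 0.781
v -3.176 -0.871 0.682
v -3.86 -1.457 1.819
v -3.13 -0.62 0.887
v -3.265 -0.376 1.057
v -3.538 -0.217 1.14
v -3.863 -0.193 1.108
v -4.135 -0.311 0.973
v -4.27 -0.535 0.777
v -4.223 -0.793 0.581
v -4.01 -1.003 0.449
v -3.699 -1.099 0.423
v -3.388 -1.05 0.51
v 3.154 3.51 -1.674
v 3.6 2.918 -2.091
v 3.486 2.43 0.214
v 3.852 3.15 -2.002
v 3.982 3.445 -1.856
v 3.97 3.75 -1.679
v 3.816 4.014 -1.502
v 3.548 4.191 -1.354
v 3.212 4.25 -1.261
v 2.866 4.181 -1.24
v 2.57 3.996 -1.294
v 2.375 3.727 -1.413
v 2.315 3.42 -1.578
v 2.4 3.129 -1.76
v 2.615 2.903 -1.926
v 2.924 2.783 -2.049
v 3.272 2.788 -2.107
v -4.593 -0.705 -1.916
v -4.472 -1.488 -1.273
v -2.794 0.241 -1.103
v -2.673 -0.541 -0.46
v -3.707 -1.459 -3
v -3.586 -2.241 -2.357
v -1.908 -0.512 -2.187
v -1.787 -1.295 -1.544
f 2 1 5
f 2 5 3
f 3 5 6
f 3 6 4
f 5 1 7
f 5 7 6
f 6 7 8
f 6 8 4
f 7 1 9
f 7 9 8
f 8 9 10
f 8 10 4
f 9 1 11
f 9 11 10
f 10 11 12
f 10 12 4
f 11 1 13
f 11 13 12
f 12 13 14
f 12 14 4
f 13 1 15
f 13 15 14
f 14 15 16
f 14 16 4
f 15 1 17
f 15 17 16
f 16 17 18
f 16 18 4
f 17 1 19
f 17 19 18
f 18 19 20
f 18 20 4
f 19 1 21
f 19 21 20
f 20 21 22
f 20 22 4
f 21 1 23
f 21 23 22
f 22 23 24
f 22 24 4
f 23 1 25
f 23 25 24
f 24 25 26
f 24 26 4
f 25 1 27
f 25 27 26
f 26 27 28
f 26 28 4
f 27 1 29
f 27 29 28
f 28 29 30
f 28 30 4
f 29 1 31
f 29 31 30
f 30 31 32
f 30 32 4
f 31 1 33
f 31 33 32
f 32 33 34
f 32 34 4
f 33 1 2
f 33 2 34
f 34 2 3
f 34 3 4
f 36 35 38
f 36 38 37
f 38 35 39
f 38 39 37
f 39 35 40
f 39 40 37
f 40 35 41
f 40 41 37
f 41 35 42
f 41 42 37
f 42 35 43
f 42 43 37
f 43 35 44
f 43 44 37
f 44 35 45
f 44 45 37
f 45 35 46
f 45 46 37
f 46 35 47
f 46 47 37
f 47 35 36
f 47 36 37
f 49 48 51
f 49 51 50
f 51 48 52
f 51 52 50
f 52 48 53
f 52 53 50
f 53 48 54
f 53 54 50
f 54 48 55
f 54 55 50
f 55 48 56
f 55 56 50
f 56 48 57
f 56 57 50
f 57 48 58
f 57 58 50
f 58 48 59
f 58 59 50
f 59 48 60
f 59 60 50
f 60 48 61
f 60 61 50
f 61 48 62
f 61 62 50
f 62 48 63
f 62 63 50
f 63 48 64
f 63 64 50
f 64 48 49
f 64 49 50
f 66 68 65
f 69 66 65
f 65 68 67
f 67 69 65
f 66 72 68
f 70 66 69
f 70 72 66
f 68 72 67
f 71 69 67
f 67 72 71
f 71 70 69
f 72 70 71

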